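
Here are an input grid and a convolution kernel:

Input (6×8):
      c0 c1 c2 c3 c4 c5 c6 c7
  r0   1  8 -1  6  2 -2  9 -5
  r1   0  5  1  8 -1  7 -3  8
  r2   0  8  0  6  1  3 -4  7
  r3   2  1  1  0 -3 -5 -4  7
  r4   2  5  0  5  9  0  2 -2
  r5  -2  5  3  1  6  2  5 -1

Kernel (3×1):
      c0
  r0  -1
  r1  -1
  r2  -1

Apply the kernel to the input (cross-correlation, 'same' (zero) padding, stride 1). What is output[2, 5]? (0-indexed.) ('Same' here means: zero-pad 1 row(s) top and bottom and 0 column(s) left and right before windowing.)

-5

The receptive field on the zero-padded input at this output position is [7 / 3 / -5]. Elementwise product with the kernel and sum: 7·-1 + 3·-1 + -5·-1.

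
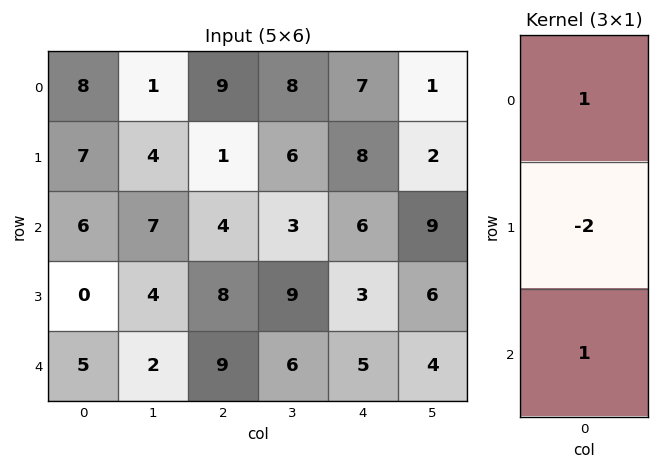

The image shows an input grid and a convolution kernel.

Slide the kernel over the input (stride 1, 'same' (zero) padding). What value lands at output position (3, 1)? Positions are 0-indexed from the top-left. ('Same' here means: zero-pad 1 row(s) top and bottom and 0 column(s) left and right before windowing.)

1

The receptive field on the zero-padded input at this output position is [7 / 4 / 2]. Elementwise product with the kernel and sum: 7·1 + 4·-2 + 2·1.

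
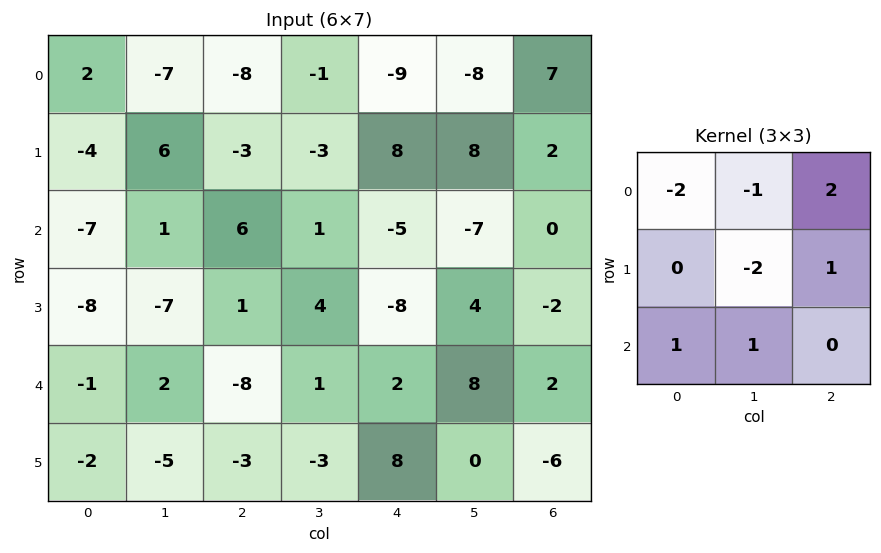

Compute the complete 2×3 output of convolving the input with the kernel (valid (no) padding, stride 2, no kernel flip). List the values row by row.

-34 20 14
41 -46 17

Output[0,0]: The receptive field on the input at this output position is [2 -7 -8 / -4 6 -3 / -7 1 6]. Elementwise product with the kernel and sum: 2·-2 + -7·-1 + -8·2 + 6·-2 + -3·1 + -7·1 + 1·1.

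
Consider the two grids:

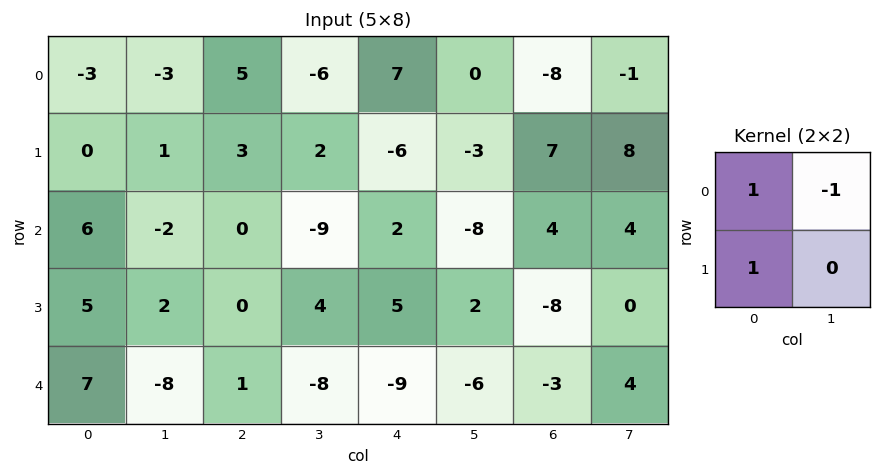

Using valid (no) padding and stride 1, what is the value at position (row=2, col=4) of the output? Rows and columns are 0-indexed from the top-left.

15

The receptive field on the input at this output position is [2 -8 / 5 2]. Elementwise product with the kernel and sum: 2·1 + -8·-1 + 5·1.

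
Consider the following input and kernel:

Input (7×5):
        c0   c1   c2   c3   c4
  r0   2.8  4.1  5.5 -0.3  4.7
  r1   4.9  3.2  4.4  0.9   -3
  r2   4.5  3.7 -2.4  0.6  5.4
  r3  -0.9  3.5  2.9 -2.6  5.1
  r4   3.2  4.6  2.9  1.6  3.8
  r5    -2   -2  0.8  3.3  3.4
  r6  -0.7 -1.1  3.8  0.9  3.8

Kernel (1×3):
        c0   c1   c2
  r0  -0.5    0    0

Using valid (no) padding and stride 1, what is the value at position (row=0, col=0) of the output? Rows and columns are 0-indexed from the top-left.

-1.4

The receptive field on the input at this output position is [2.8 4.1 5.5]. Elementwise product with the kernel and sum: 2.8·-0.5.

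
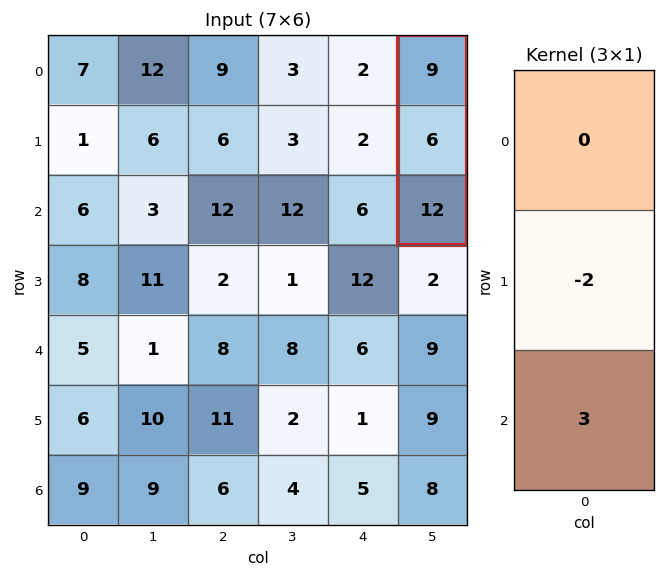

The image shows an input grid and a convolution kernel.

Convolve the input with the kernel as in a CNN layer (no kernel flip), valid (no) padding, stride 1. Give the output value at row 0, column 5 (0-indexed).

24

The receptive field on the input at this output position is [9 / 6 / 12]. Elementwise product with the kernel and sum: 6·-2 + 12·3.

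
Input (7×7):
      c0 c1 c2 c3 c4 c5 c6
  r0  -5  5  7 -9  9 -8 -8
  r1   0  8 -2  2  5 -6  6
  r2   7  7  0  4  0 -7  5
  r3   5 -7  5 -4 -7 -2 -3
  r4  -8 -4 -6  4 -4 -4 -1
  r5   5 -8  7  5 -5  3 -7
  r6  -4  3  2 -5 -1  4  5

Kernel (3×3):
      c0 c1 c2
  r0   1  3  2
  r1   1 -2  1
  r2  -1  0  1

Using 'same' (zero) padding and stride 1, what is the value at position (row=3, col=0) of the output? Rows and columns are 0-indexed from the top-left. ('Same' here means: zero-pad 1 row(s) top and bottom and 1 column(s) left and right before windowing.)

14

The receptive field on the zero-padded input at this output position is [0 7 7 / 0 5 -7 / 0 -8 -4]. Elementwise product with the kernel and sum: 0·1 + 7·3 + 7·2 + 0·1 + 5·-2 + -7·1 + 0·-1 + -4·1.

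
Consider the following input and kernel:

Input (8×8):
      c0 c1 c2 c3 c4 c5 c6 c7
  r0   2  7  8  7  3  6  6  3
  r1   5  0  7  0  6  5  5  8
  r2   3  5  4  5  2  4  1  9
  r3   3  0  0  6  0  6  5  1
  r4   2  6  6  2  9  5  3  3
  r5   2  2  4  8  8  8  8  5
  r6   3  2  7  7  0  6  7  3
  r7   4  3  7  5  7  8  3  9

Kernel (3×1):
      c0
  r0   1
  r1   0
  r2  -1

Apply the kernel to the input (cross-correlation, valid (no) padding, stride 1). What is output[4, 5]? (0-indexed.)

-1

The receptive field on the input at this output position is [5 / 8 / 6]. Elementwise product with the kernel and sum: 5·1 + 6·-1.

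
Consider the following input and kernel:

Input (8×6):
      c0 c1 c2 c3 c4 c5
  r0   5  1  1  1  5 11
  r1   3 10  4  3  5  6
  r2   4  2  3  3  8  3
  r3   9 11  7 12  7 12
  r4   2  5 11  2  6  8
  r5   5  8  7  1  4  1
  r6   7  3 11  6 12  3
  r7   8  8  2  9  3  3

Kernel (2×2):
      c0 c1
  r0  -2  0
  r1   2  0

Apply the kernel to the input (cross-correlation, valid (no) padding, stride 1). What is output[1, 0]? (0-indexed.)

The receptive field on the input at this output position is [3 10 / 4 2]. Elementwise product with the kernel and sum: 3·-2 + 4·2.

2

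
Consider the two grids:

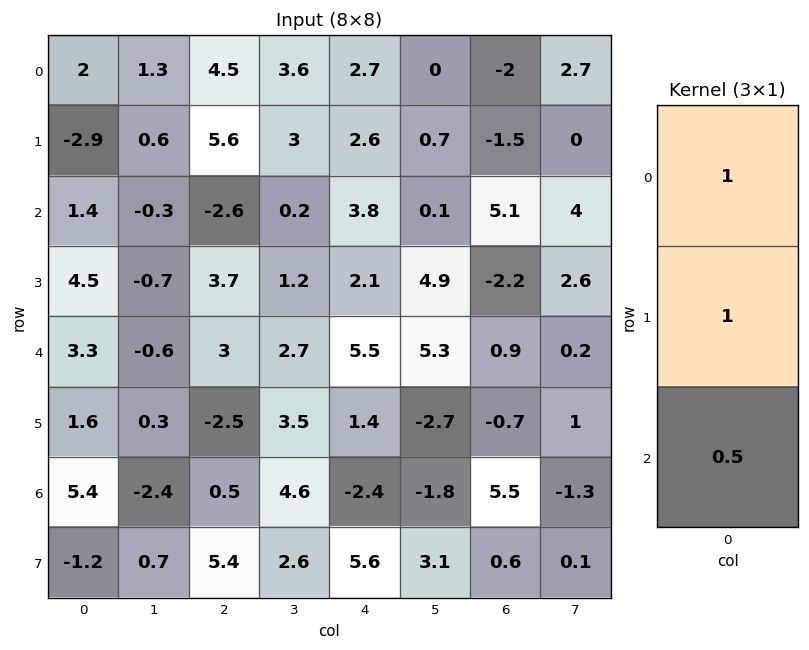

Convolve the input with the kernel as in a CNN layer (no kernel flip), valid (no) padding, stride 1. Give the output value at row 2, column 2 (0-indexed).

2.6

The receptive field on the input at this output position is [-2.6 / 3.7 / 3]. Elementwise product with the kernel and sum: -2.6·1 + 3.7·1 + 3·0.5.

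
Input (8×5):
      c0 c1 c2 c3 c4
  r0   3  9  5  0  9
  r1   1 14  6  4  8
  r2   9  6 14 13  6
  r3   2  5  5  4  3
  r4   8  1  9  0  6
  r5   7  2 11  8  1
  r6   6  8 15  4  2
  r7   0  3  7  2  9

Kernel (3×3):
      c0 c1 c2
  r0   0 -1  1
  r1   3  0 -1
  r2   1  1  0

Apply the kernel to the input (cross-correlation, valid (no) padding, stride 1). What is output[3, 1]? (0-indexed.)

15

The receptive field on the input at this output position is [5 5 4 / 1 9 0 / 2 11 8]. Elementwise product with the kernel and sum: 5·-1 + 4·1 + 1·3 + 0·-1 + 2·1 + 11·1.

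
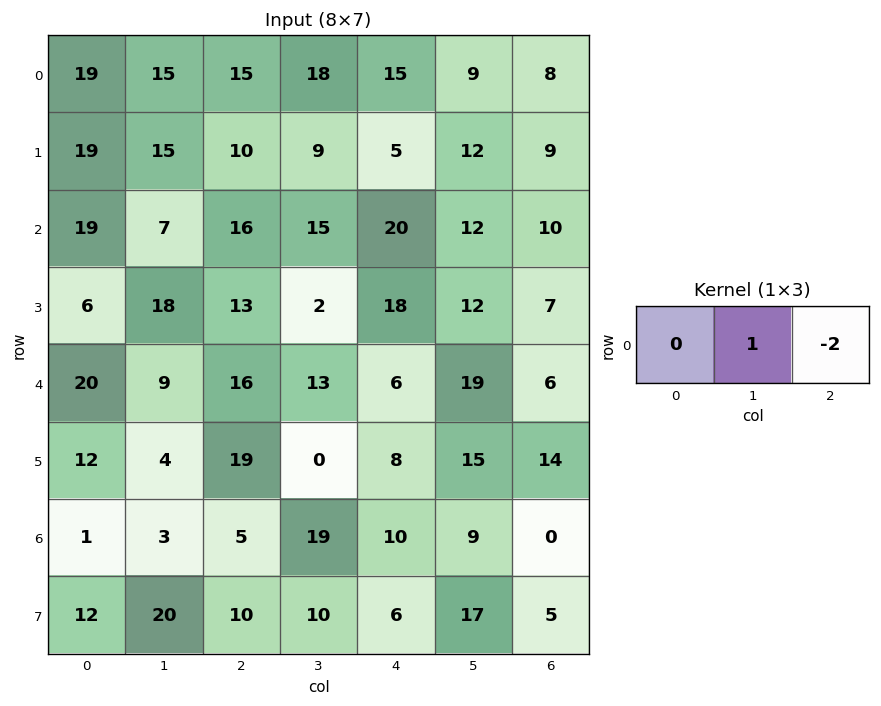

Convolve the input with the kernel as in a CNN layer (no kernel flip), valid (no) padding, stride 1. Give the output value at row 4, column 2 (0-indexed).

The receptive field on the input at this output position is [16 13 6]. Elementwise product with the kernel and sum: 13·1 + 6·-2.

1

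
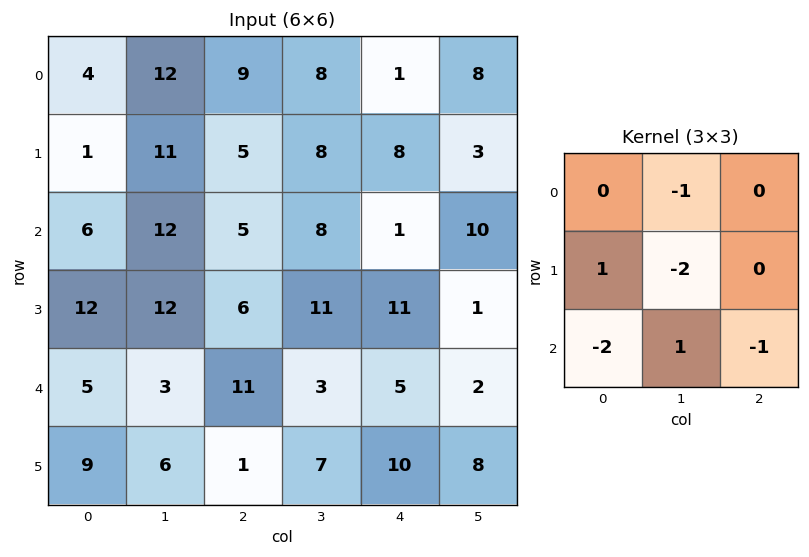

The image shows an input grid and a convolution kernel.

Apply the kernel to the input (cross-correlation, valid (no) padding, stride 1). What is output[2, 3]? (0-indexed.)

The receptive field on the input at this output position is [8 1 10 / 11 11 1 / 3 5 2]. Elementwise product with the kernel and sum: 1·-1 + 11·1 + 11·-2 + 3·-2 + 5·1 + 2·-1.

-15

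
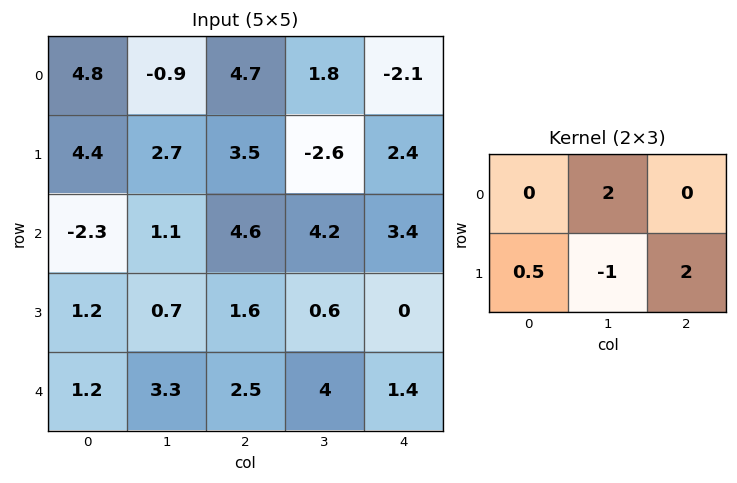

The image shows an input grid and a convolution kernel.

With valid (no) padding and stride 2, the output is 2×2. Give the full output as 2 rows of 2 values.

4.7 12.75
5.3 8.6

Output[0,0]: The receptive field on the input at this output position is [4.8 -0.9 4.7 / 4.4 2.7 3.5]. Elementwise product with the kernel and sum: -0.9·2 + 4.4·0.5 + 2.7·-1 + 3.5·2.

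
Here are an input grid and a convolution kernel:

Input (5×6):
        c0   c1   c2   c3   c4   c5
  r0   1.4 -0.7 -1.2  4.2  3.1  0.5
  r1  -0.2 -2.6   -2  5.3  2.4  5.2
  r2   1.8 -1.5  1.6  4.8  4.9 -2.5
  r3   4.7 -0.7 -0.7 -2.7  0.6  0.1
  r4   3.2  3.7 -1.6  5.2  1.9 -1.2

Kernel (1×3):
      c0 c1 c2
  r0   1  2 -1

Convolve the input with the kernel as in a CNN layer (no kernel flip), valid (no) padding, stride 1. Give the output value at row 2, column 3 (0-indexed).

The receptive field on the input at this output position is [4.8 4.9 -2.5]. Elementwise product with the kernel and sum: 4.8·1 + 4.9·2 + -2.5·-1.

17.1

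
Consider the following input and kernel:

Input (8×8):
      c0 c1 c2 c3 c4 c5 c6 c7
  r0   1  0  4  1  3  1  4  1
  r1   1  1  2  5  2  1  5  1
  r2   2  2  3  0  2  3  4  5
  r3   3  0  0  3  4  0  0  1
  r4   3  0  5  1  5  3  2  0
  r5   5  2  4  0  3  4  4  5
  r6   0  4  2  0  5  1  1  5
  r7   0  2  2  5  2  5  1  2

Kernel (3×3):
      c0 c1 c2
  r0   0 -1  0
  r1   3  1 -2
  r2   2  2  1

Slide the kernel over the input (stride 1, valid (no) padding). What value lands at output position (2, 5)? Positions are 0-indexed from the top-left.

The receptive field on the input at this output position is [3 4 5 / 0 0 1 / 3 2 0]. Elementwise product with the kernel and sum: 4·-1 + 0·3 + 0·1 + 1·-2 + 3·2 + 2·2 + 0·1.

4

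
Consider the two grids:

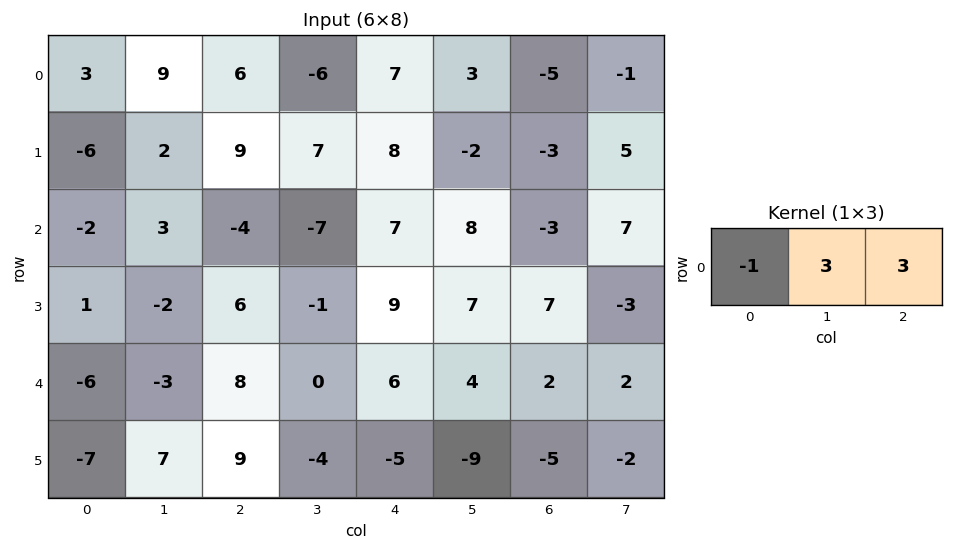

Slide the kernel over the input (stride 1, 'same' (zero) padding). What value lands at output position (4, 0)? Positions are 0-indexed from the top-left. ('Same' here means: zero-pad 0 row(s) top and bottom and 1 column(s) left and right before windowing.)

The receptive field on the zero-padded input at this output position is [0 -6 -3]. Elementwise product with the kernel and sum: 0·-1 + -6·3 + -3·3.

-27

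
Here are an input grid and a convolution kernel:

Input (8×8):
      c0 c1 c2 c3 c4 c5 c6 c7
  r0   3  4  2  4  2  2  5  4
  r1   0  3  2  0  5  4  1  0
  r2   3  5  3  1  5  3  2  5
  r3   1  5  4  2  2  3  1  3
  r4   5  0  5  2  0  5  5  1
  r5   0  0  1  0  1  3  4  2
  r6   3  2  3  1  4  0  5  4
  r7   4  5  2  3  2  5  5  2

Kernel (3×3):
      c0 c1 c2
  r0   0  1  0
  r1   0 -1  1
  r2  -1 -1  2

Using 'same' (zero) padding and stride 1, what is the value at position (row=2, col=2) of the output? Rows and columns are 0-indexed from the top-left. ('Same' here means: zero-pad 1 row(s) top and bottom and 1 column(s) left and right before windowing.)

The receptive field on the zero-padded input at this output position is [3 2 0 / 5 3 1 / 5 4 2]. Elementwise product with the kernel and sum: 2·1 + 3·-1 + 1·1 + 5·-1 + 4·-1 + 2·2.

-5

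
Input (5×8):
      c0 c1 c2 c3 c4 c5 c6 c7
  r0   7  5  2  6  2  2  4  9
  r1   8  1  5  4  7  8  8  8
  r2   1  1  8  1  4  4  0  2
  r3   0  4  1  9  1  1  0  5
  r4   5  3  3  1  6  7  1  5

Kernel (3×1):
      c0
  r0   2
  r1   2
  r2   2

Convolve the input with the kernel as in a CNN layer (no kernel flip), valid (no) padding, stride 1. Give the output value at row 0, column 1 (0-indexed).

14

The receptive field on the input at this output position is [5 / 1 / 1]. Elementwise product with the kernel and sum: 5·2 + 1·2 + 1·2.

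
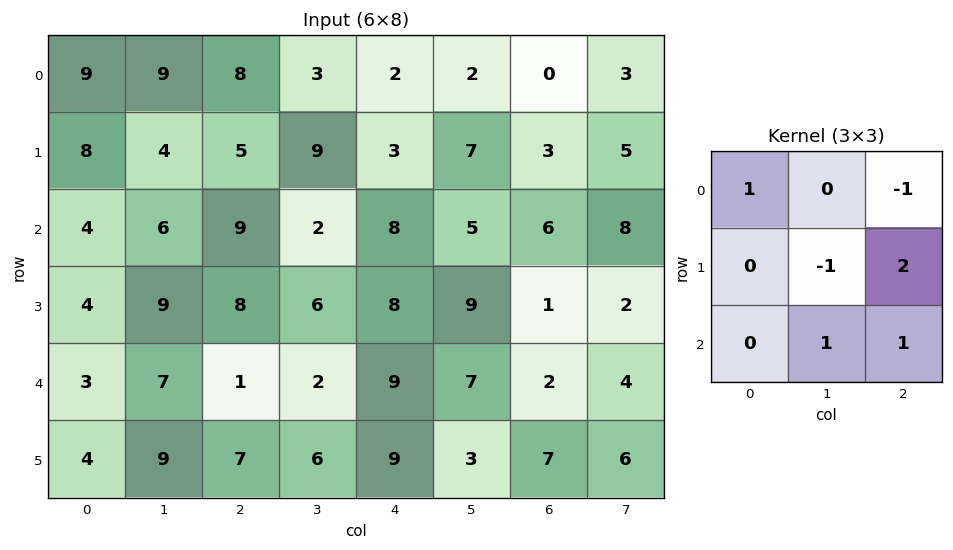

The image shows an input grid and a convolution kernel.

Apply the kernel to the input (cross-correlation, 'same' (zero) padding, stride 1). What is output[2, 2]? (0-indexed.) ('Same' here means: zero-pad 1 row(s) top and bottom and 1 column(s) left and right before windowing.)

4

The receptive field on the zero-padded input at this output position is [4 5 9 / 6 9 2 / 9 8 6]. Elementwise product with the kernel and sum: 4·1 + 9·-1 + 9·-1 + 2·2 + 8·1 + 6·1.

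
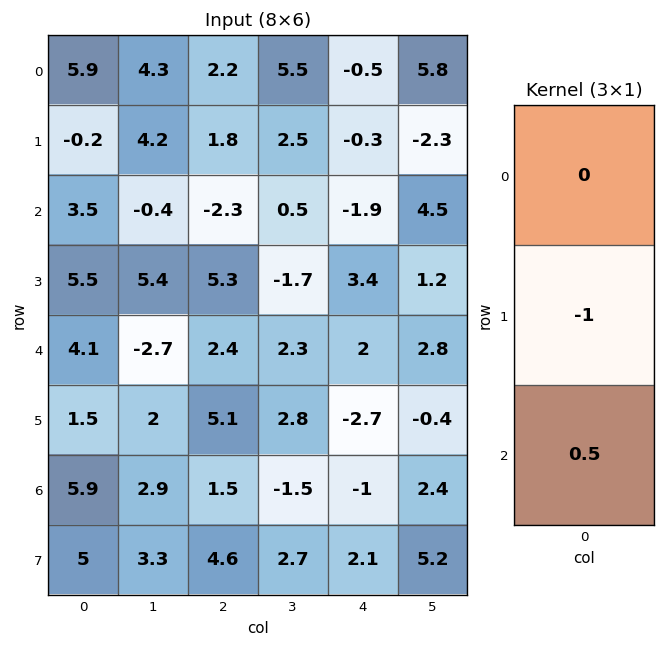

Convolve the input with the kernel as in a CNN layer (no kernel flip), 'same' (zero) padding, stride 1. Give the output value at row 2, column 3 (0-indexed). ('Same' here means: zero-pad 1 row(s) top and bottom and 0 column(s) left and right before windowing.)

The receptive field on the zero-padded input at this output position is [2.5 / 0.5 / -1.7]. Elementwise product with the kernel and sum: 0.5·-1 + -1.7·0.5.

-1.35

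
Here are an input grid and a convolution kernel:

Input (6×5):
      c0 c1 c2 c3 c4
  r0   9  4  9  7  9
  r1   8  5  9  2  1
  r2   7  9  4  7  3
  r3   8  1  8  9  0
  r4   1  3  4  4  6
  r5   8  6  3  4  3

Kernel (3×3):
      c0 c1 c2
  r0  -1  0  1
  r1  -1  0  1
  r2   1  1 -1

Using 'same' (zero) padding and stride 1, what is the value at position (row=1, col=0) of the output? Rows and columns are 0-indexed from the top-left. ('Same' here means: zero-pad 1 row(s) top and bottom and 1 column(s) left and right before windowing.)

The receptive field on the zero-padded input at this output position is [0 9 4 / 0 8 5 / 0 7 9]. Elementwise product with the kernel and sum: 0·-1 + 4·1 + 0·-1 + 5·1 + 0·1 + 7·1 + 9·-1.

7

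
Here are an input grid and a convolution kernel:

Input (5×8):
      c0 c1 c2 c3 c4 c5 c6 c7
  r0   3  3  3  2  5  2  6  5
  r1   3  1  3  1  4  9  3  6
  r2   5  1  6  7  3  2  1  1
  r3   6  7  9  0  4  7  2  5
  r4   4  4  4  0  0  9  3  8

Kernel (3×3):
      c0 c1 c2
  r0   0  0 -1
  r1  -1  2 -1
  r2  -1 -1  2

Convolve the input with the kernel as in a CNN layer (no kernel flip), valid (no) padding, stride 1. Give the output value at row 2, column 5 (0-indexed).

The receptive field on the input at this output position is [2 1 1 / 7 2 5 / 9 3 8]. Elementwise product with the kernel and sum: 1·-1 + 7·-1 + 2·2 + 5·-1 + 9·-1 + 3·-1 + 8·2.

-5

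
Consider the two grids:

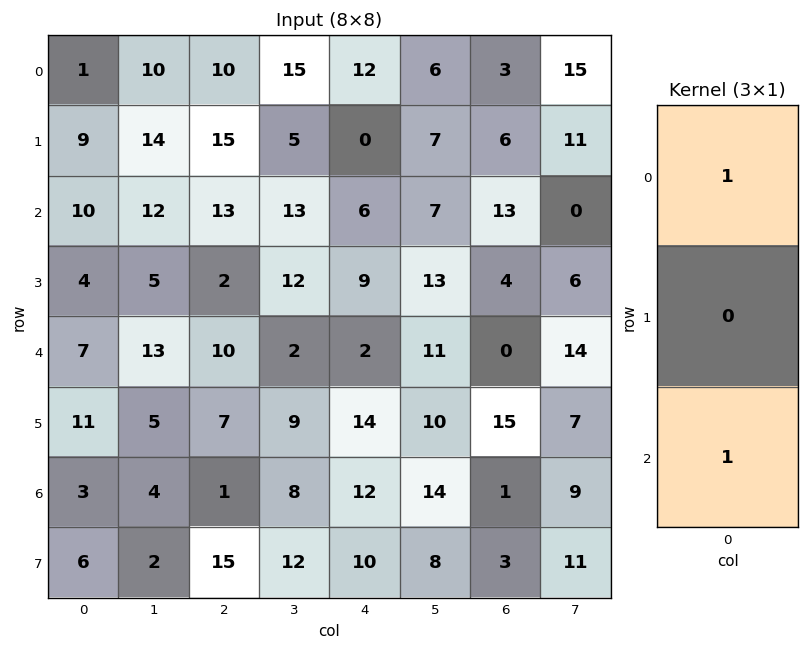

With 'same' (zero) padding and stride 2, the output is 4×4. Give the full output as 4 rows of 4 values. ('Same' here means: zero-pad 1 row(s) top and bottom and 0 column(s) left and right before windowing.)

9 15 0 6
13 17 9 10
15 9 23 19
17 22 24 18

Output[0,0]: The receptive field on the zero-padded input at this output position is [0 / 1 / 9]. Elementwise product with the kernel and sum: 0·1 + 9·1.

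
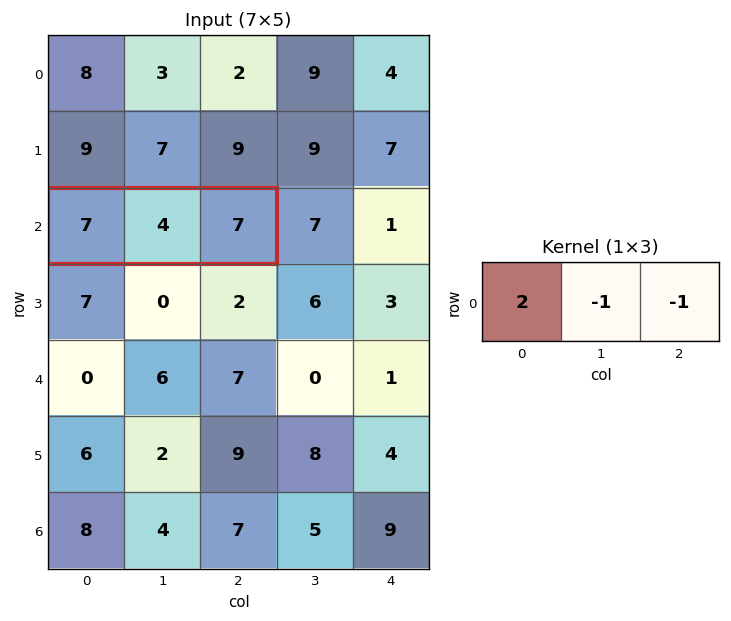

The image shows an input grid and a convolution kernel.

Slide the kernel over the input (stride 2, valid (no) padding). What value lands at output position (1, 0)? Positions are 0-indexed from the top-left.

3

The receptive field on the input at this output position is [7 4 7]. Elementwise product with the kernel and sum: 7·2 + 4·-1 + 7·-1.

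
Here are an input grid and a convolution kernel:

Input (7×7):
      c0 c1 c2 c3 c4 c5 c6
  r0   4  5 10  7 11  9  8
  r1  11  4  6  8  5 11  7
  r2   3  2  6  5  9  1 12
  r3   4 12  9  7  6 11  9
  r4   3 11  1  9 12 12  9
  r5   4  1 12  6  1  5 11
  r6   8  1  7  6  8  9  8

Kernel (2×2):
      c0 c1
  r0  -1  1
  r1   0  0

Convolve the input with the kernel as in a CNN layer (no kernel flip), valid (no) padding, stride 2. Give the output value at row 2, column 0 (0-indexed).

8

The receptive field on the input at this output position is [3 11 / 4 1]. Elementwise product with the kernel and sum: 3·-1 + 11·1.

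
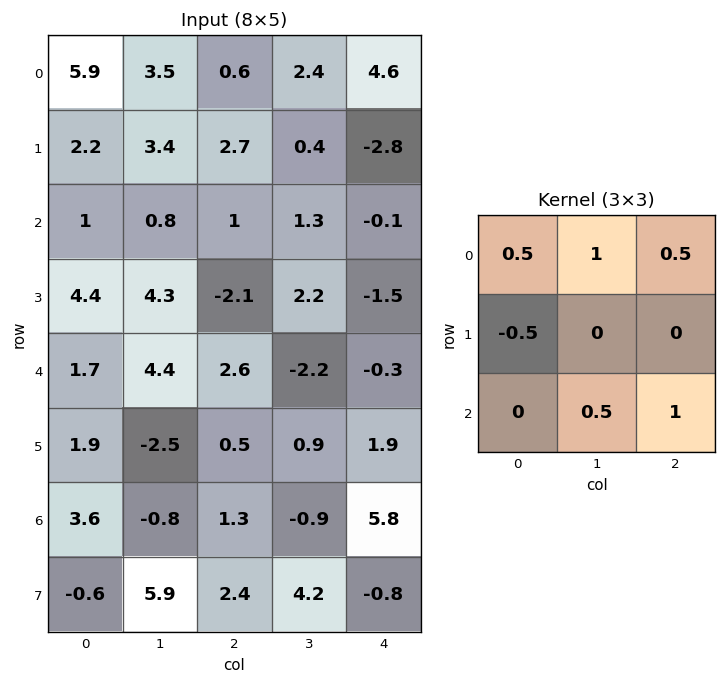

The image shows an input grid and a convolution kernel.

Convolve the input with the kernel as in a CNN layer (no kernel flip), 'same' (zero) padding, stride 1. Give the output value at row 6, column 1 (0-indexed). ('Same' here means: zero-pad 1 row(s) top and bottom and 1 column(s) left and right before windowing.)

The receptive field on the zero-padded input at this output position is [1.9 -2.5 0.5 / 3.6 -0.8 1.3 / -0.6 5.9 2.4]. Elementwise product with the kernel and sum: 1.9·0.5 + -2.5·1 + 0.5·0.5 + 3.6·-0.5 + 5.9·0.5 + 2.4·1.

2.25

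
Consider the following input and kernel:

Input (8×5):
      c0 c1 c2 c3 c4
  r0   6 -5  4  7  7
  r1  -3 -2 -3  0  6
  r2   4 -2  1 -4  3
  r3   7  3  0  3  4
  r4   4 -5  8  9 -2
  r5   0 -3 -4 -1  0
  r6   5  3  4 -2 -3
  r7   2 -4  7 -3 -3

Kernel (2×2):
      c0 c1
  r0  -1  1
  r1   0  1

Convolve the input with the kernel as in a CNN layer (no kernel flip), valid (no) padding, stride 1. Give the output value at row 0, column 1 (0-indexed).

The receptive field on the input at this output position is [-5 4 / -2 -3]. Elementwise product with the kernel and sum: -5·-1 + 4·1 + -3·1.

6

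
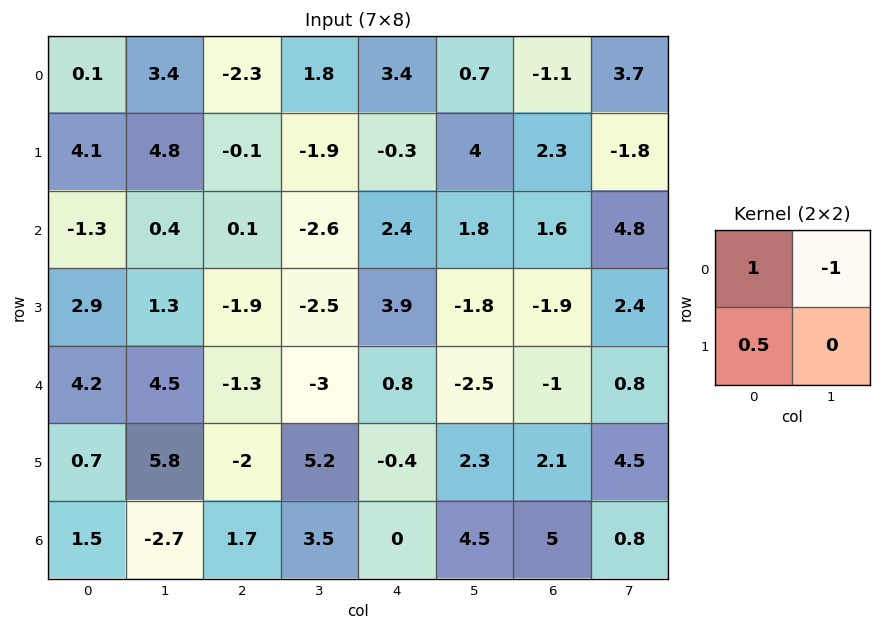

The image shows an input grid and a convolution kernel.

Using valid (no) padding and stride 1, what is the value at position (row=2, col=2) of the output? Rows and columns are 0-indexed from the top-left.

The receptive field on the input at this output position is [0.1 -2.6 / -1.9 -2.5]. Elementwise product with the kernel and sum: 0.1·1 + -2.6·-1 + -1.9·0.5.

1.75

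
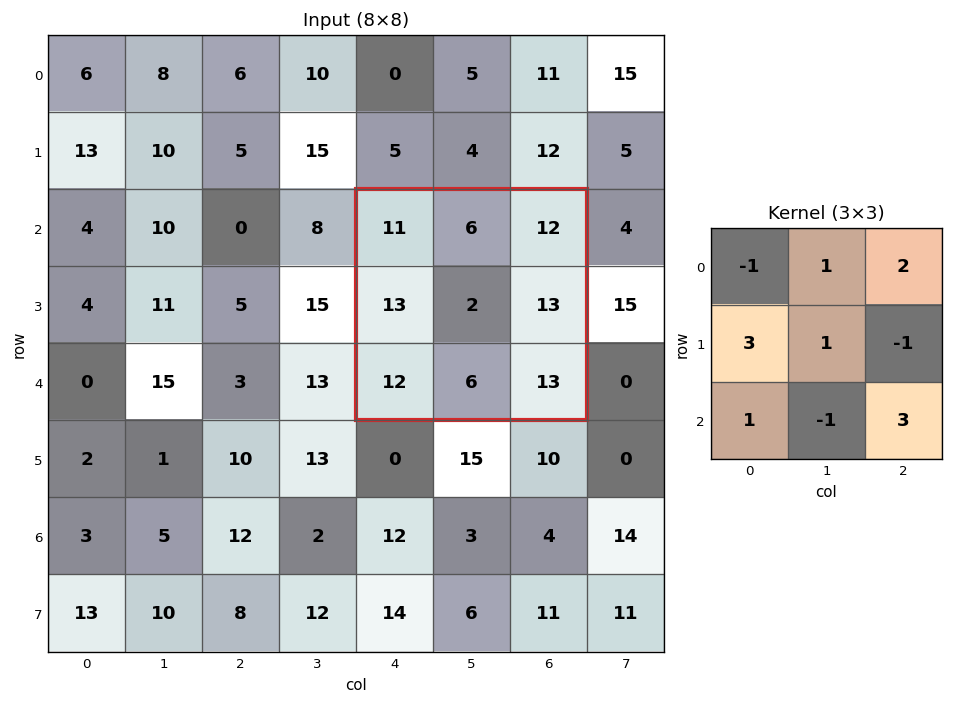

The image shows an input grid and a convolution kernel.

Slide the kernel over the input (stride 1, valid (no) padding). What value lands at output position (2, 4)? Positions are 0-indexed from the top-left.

The receptive field on the input at this output position is [11 6 12 / 13 2 13 / 12 6 13]. Elementwise product with the kernel and sum: 11·-1 + 6·1 + 12·2 + 13·3 + 2·1 + 13·-1 + 12·1 + 6·-1 + 13·3.

92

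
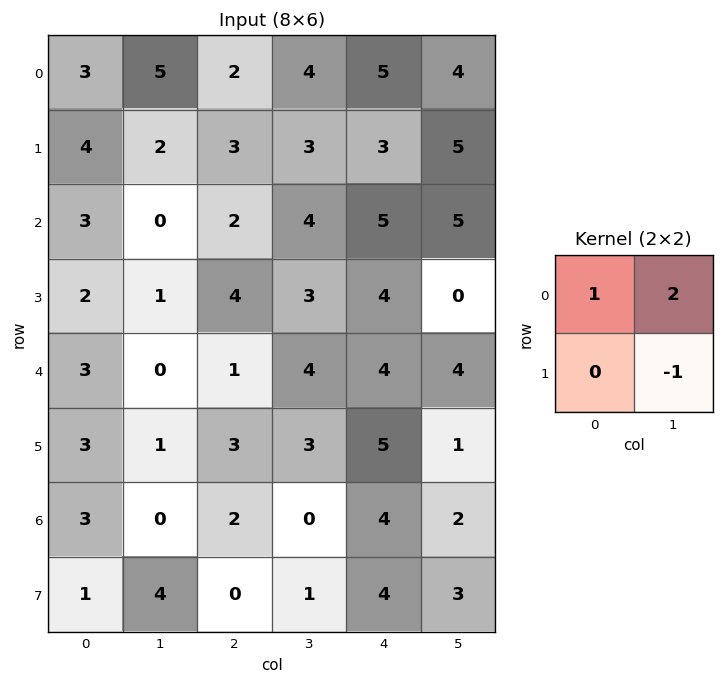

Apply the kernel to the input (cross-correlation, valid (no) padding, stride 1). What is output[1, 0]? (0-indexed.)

8

The receptive field on the input at this output position is [4 2 / 3 0]. Elementwise product with the kernel and sum: 4·1 + 2·2 + 0·-1.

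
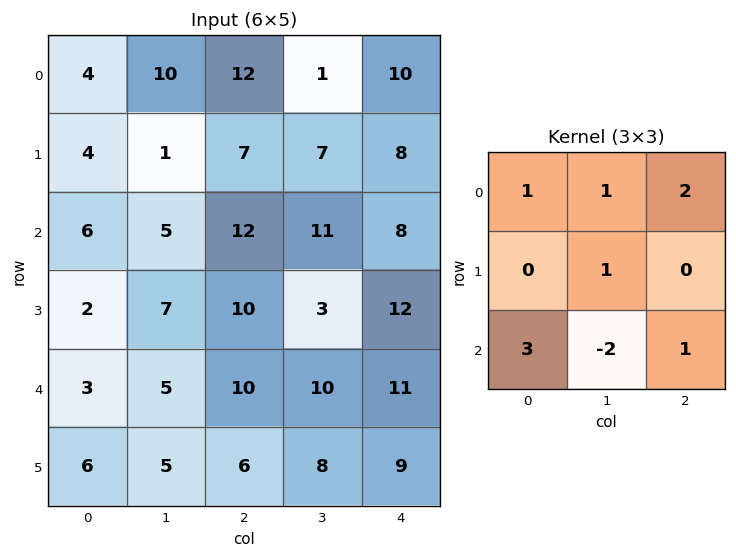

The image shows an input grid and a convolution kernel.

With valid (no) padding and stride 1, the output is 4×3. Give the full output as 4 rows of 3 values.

59 33 62
26 38 77
51 54 63
48 44 58

Output[0,0]: The receptive field on the input at this output position is [4 10 12 / 4 1 7 / 6 5 12]. Elementwise product with the kernel and sum: 4·1 + 10·1 + 12·2 + 1·1 + 6·3 + 5·-2 + 12·1.
Output[0,1]: The receptive field on the input at this output position is [10 12 1 / 1 7 7 / 5 12 11]. Elementwise product with the kernel and sum: 10·1 + 12·1 + 1·2 + 7·1 + 5·3 + 12·-2 + 11·1.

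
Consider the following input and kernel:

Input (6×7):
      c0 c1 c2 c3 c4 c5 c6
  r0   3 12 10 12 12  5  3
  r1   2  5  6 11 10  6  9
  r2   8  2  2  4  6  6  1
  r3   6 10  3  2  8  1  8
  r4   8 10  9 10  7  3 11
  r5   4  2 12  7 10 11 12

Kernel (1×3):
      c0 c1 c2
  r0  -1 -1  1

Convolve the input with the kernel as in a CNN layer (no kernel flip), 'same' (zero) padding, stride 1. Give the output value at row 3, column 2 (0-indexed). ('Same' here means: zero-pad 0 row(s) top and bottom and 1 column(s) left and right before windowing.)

-11

The receptive field on the zero-padded input at this output position is [10 3 2]. Elementwise product with the kernel and sum: 10·-1 + 3·-1 + 2·1.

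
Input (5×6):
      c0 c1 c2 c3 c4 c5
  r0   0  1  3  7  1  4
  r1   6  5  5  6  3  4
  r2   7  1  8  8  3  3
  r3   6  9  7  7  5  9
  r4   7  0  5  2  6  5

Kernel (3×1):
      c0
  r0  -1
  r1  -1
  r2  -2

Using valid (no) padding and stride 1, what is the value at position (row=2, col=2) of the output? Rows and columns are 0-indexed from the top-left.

-25

The receptive field on the input at this output position is [8 / 7 / 5]. Elementwise product with the kernel and sum: 8·-1 + 7·-1 + 5·-2.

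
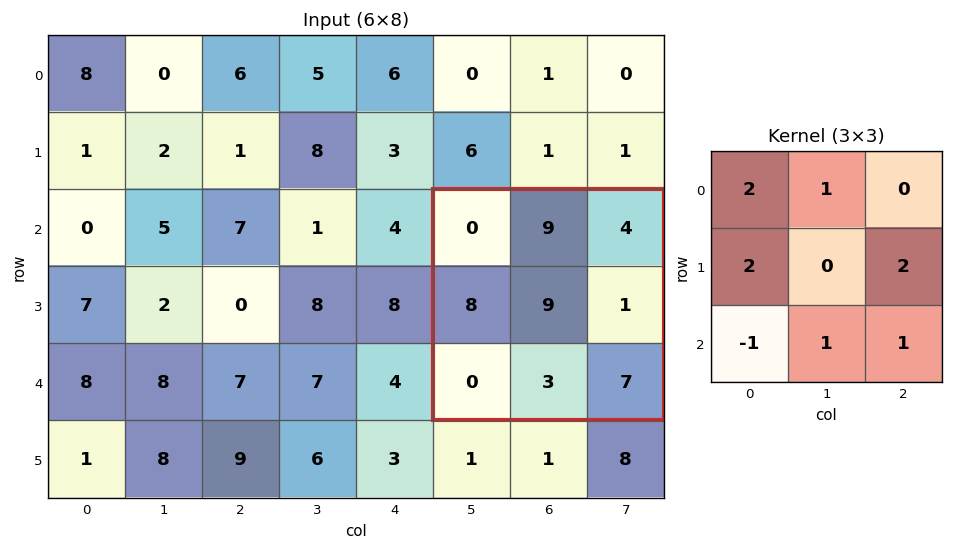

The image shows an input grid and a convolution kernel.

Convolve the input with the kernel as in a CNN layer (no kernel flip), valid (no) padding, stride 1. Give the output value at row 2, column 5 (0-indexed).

37

The receptive field on the input at this output position is [0 9 4 / 8 9 1 / 0 3 7]. Elementwise product with the kernel and sum: 0·2 + 9·1 + 8·2 + 1·2 + 0·-1 + 3·1 + 7·1.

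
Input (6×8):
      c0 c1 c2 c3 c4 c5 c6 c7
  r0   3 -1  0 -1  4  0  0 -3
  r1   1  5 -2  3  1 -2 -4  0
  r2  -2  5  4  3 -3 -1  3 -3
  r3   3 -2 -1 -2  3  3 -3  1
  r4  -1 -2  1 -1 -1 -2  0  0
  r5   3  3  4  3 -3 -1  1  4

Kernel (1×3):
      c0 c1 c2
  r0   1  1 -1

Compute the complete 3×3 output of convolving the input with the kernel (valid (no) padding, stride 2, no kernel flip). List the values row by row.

2 -5 4
-1 10 -7
-4 1 -3

Output[0,0]: The receptive field on the input at this output position is [3 -1 0]. Elementwise product with the kernel and sum: 3·1 + -1·1 + 0·-1.
Output[0,1]: The receptive field on the input at this output position is [0 -1 4]. Elementwise product with the kernel and sum: 0·1 + -1·1 + 4·-1.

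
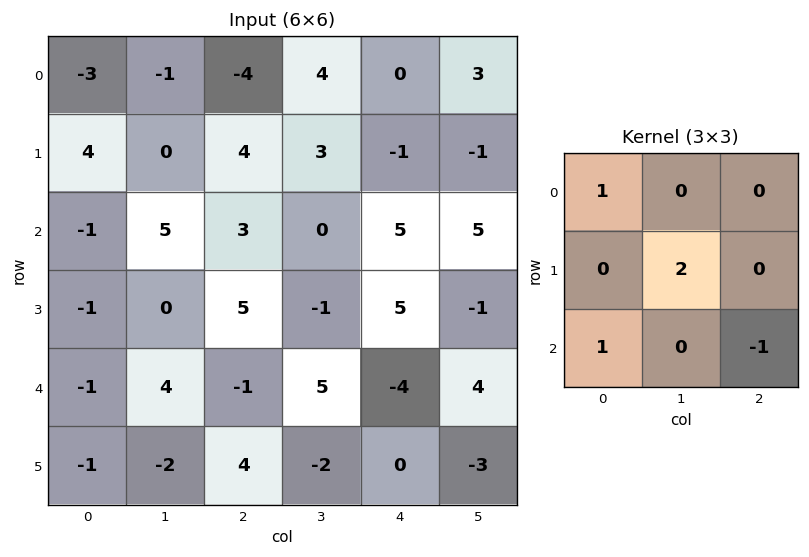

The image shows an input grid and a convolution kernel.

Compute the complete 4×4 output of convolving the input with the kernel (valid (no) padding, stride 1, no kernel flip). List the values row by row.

Output[0,0]: The receptive field on the input at this output position is [-3 -1 -4 / 4 0 4 / -1 5 3]. Elementwise product with the kernel and sum: -3·1 + 0·2 + -1·1 + 3·-1.
Output[0,1]: The receptive field on the input at this output position is [-1 -4 4 / 0 4 3 / 5 3 0]. Elementwise product with the kernel and sum: -1·1 + 4·2 + 5·1 + 0·-1.

-7 12 0 -3
8 7 4 13
-1 14 4 11
2 -2 19 -8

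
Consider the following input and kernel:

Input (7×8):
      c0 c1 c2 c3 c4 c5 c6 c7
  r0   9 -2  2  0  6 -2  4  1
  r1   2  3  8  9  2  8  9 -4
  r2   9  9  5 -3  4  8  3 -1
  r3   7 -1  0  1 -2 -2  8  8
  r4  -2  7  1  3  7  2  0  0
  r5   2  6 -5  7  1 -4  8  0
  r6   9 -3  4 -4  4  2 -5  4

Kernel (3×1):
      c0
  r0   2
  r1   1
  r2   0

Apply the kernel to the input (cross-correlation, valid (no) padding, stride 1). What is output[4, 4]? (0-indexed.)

The receptive field on the input at this output position is [7 / 1 / 4]. Elementwise product with the kernel and sum: 7·2 + 1·1.

15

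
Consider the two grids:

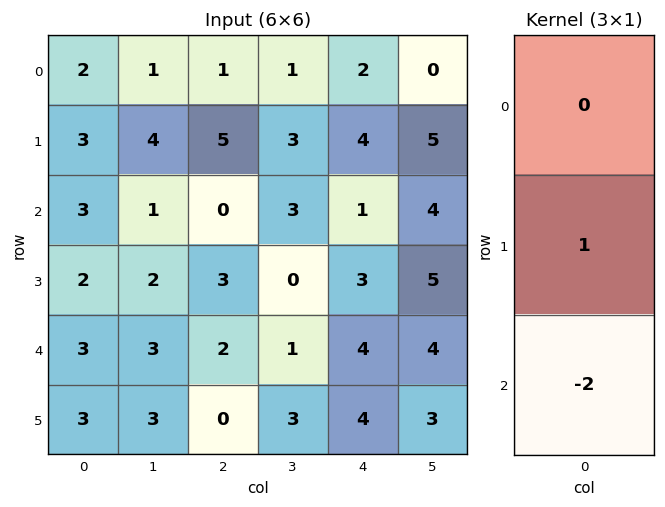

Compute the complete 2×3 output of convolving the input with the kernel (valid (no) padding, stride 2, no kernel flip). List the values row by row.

-3 5 2
-4 -1 -5

Output[0,0]: The receptive field on the input at this output position is [2 / 3 / 3]. Elementwise product with the kernel and sum: 3·1 + 3·-2.
Output[0,1]: The receptive field on the input at this output position is [1 / 5 / 0]. Elementwise product with the kernel and sum: 5·1 + 0·-2.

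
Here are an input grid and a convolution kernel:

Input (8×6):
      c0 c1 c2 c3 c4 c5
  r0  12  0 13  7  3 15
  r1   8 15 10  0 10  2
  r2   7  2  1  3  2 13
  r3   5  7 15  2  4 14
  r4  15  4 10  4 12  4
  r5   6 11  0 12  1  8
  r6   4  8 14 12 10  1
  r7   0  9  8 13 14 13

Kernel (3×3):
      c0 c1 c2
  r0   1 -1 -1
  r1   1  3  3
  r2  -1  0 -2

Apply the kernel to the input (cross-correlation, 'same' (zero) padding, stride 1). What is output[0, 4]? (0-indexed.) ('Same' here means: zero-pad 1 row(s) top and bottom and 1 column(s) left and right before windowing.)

57

The receptive field on the zero-padded input at this output position is [0 0 0 / 7 3 15 / 0 10 2]. Elementwise product with the kernel and sum: 0·1 + 0·-1 + 0·-1 + 7·1 + 3·3 + 15·3 + 0·-1 + 2·-2.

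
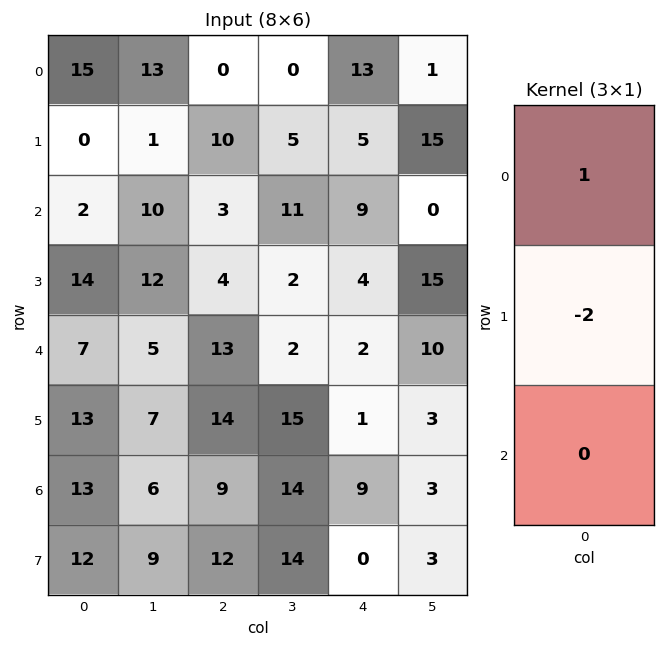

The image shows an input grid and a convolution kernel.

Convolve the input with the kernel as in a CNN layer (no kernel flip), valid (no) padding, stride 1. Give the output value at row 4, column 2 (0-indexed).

-15

The receptive field on the input at this output position is [13 / 14 / 9]. Elementwise product with the kernel and sum: 13·1 + 14·-2.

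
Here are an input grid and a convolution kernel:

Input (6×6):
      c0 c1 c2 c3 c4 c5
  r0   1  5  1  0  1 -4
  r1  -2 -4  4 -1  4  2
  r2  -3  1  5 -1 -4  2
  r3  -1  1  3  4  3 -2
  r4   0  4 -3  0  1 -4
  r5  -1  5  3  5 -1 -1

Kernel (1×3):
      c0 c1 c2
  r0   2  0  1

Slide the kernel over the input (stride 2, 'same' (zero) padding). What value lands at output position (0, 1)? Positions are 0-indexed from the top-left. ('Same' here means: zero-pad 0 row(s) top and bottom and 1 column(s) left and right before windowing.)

10

The receptive field on the zero-padded input at this output position is [5 1 0]. Elementwise product with the kernel and sum: 5·2 + 0·1.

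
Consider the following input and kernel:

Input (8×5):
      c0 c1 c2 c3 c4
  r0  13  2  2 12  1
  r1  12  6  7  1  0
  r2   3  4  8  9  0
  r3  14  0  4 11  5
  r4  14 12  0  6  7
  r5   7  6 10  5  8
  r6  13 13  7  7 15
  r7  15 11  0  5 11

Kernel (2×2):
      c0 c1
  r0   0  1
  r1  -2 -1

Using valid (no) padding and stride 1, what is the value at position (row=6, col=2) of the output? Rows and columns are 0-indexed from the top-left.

The receptive field on the input at this output position is [7 7 / 0 5]. Elementwise product with the kernel and sum: 7·1 + 0·-2 + 5·-1.

2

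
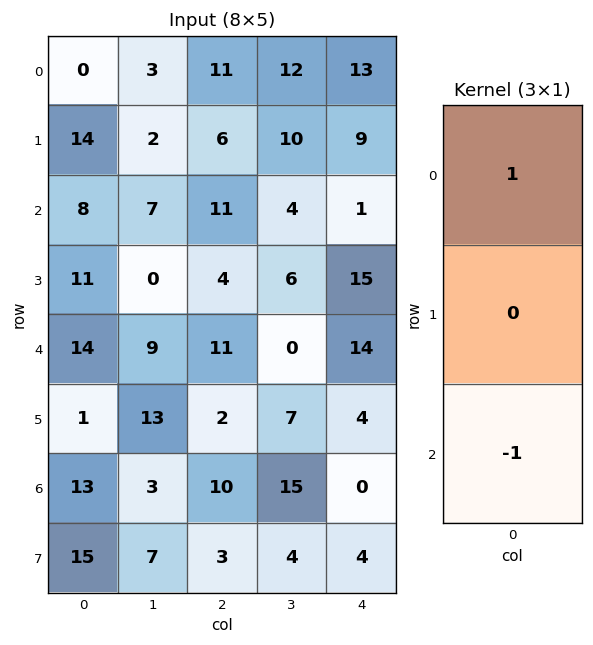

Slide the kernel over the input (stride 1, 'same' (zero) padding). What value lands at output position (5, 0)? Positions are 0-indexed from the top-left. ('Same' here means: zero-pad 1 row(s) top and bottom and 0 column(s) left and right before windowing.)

The receptive field on the zero-padded input at this output position is [14 / 1 / 13]. Elementwise product with the kernel and sum: 14·1 + 13·-1.

1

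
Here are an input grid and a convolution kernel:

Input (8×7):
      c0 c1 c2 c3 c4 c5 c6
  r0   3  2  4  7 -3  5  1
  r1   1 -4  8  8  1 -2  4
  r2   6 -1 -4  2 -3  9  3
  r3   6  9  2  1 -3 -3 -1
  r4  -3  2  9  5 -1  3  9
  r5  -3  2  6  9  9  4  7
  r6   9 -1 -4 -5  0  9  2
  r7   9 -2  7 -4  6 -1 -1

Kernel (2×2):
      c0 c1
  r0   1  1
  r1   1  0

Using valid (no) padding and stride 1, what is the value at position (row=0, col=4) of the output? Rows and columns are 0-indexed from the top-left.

The receptive field on the input at this output position is [-3 5 / 1 -2]. Elementwise product with the kernel and sum: -3·1 + 5·1 + 1·1.

3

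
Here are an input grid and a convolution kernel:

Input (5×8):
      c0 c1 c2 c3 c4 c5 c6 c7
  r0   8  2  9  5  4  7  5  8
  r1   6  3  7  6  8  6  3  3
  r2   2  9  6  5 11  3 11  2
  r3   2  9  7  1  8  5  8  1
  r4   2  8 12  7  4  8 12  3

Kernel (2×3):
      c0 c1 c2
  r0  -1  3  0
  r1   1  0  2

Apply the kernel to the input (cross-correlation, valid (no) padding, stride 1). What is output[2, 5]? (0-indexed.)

37

The receptive field on the input at this output position is [3 11 2 / 5 8 1]. Elementwise product with the kernel and sum: 3·-1 + 11·3 + 5·1 + 1·2.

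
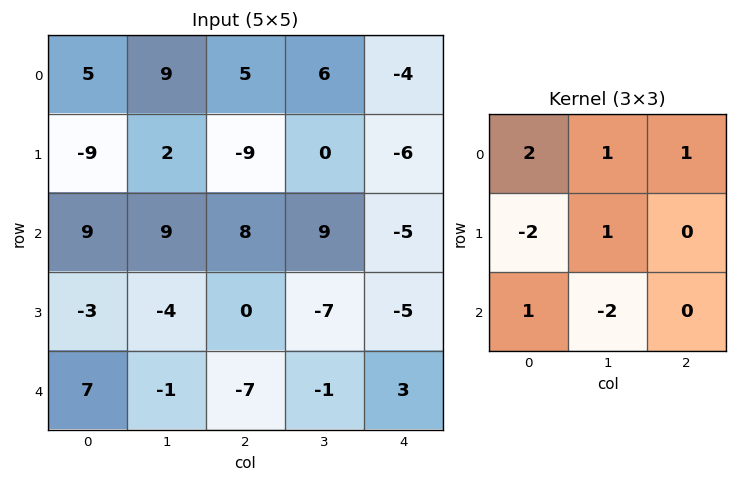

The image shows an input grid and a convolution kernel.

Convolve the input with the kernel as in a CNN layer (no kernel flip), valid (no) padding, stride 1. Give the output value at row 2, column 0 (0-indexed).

46

The receptive field on the input at this output position is [9 9 8 / -3 -4 0 / 7 -1 -7]. Elementwise product with the kernel and sum: 9·2 + 9·1 + 8·1 + -3·-2 + -4·1 + 7·1 + -1·-2.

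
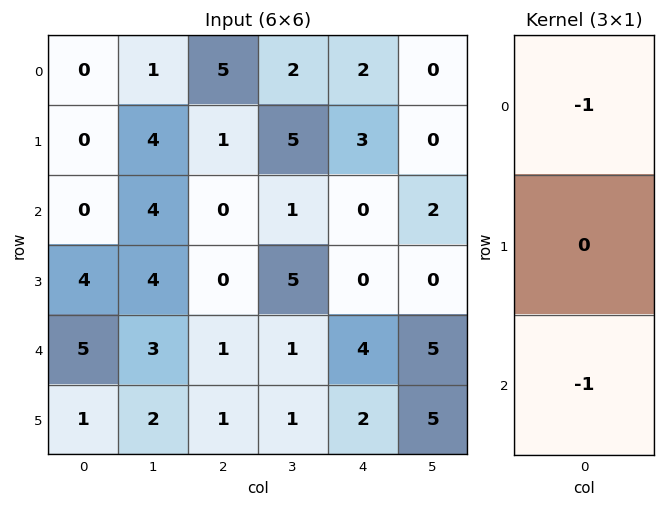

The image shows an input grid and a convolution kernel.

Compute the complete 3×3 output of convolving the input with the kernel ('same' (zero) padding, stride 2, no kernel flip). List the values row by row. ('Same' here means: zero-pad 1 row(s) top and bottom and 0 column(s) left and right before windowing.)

0 -1 -3
-4 -1 -3
-5 -1 -2

Output[0,0]: The receptive field on the zero-padded input at this output position is [0 / 0 / 0]. Elementwise product with the kernel and sum: 0·-1 + 0·-1.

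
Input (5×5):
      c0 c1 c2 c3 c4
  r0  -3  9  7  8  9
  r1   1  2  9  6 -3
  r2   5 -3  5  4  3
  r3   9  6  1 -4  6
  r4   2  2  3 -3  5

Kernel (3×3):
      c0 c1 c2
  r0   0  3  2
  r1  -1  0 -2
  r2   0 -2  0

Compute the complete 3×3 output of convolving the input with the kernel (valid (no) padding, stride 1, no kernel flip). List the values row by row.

Output[0,0]: The receptive field on the input at this output position is [-3 9 7 / 1 2 9 / 5 -3 5]. Elementwise product with the kernel and sum: 9·3 + 7·2 + 1·-1 + 9·-2 + -3·-2.

28 13 31
-3 32 9
-14 19 11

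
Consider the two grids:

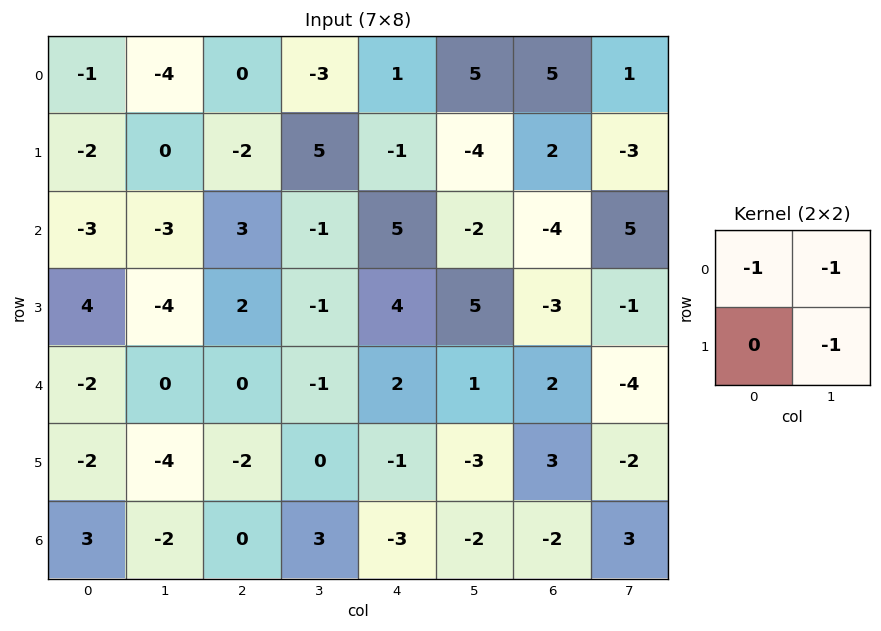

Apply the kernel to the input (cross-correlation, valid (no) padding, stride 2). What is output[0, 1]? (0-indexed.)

-2

The receptive field on the input at this output position is [0 -3 / -2 5]. Elementwise product with the kernel and sum: 0·-1 + -3·-1 + 5·-1.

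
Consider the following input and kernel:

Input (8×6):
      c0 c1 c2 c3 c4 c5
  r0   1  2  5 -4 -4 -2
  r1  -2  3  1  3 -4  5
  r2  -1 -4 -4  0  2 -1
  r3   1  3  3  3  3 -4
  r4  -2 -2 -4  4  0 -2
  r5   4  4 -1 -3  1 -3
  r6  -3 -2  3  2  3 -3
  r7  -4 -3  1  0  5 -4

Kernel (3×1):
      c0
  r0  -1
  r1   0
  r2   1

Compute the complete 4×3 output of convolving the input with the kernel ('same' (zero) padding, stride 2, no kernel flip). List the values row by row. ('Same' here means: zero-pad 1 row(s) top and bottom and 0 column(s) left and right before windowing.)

-2 1 -4
3 2 7
3 -4 -2
-8 2 4

Output[0,0]: The receptive field on the zero-padded input at this output position is [0 / 1 / -2]. Elementwise product with the kernel and sum: 0·-1 + -2·1.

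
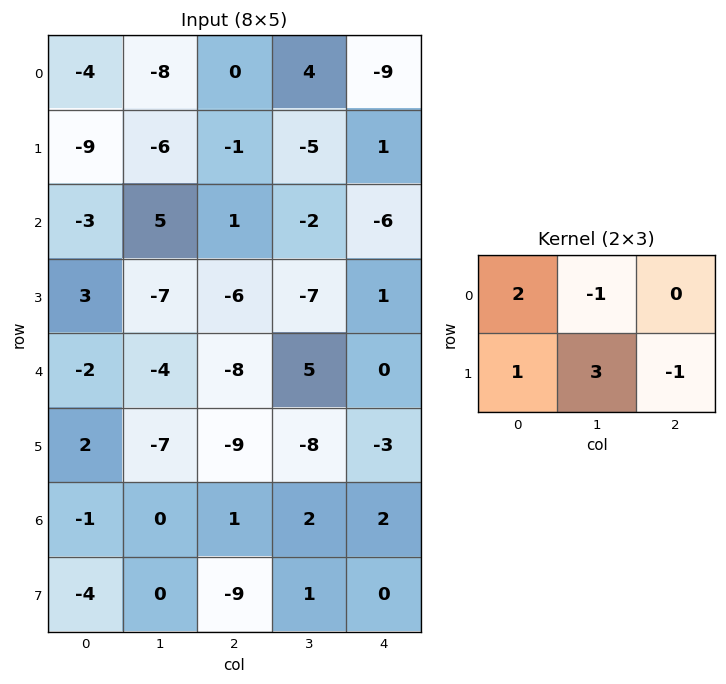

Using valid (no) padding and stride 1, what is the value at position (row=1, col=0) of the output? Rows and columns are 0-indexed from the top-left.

The receptive field on the input at this output position is [-9 -6 -1 / -3 5 1]. Elementwise product with the kernel and sum: -9·2 + -6·-1 + -3·1 + 5·3 + 1·-1.

-1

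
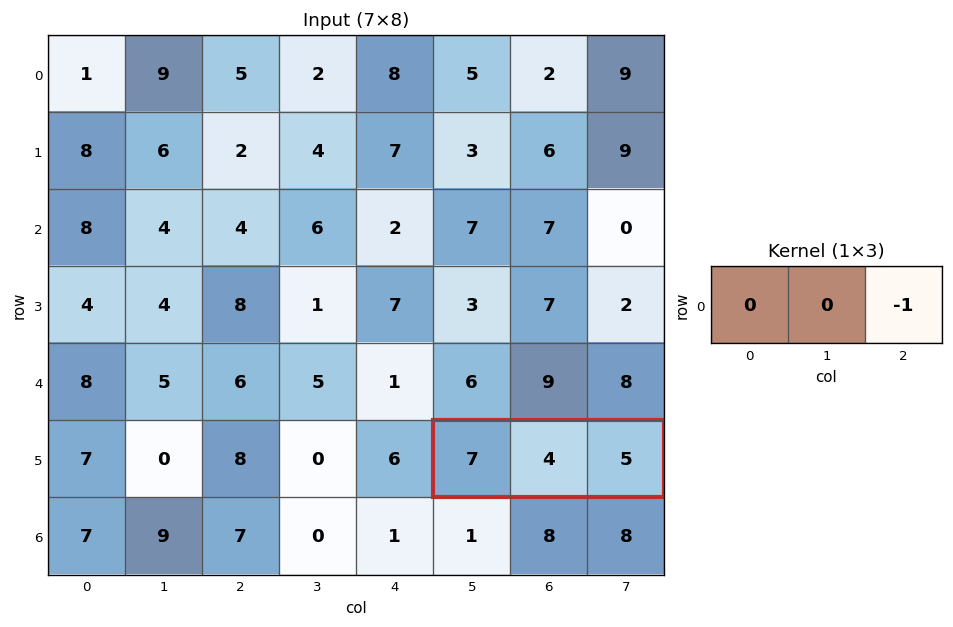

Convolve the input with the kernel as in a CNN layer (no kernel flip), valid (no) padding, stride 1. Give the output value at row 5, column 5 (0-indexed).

The receptive field on the input at this output position is [7 4 5]. Elementwise product with the kernel and sum: 5·-1.

-5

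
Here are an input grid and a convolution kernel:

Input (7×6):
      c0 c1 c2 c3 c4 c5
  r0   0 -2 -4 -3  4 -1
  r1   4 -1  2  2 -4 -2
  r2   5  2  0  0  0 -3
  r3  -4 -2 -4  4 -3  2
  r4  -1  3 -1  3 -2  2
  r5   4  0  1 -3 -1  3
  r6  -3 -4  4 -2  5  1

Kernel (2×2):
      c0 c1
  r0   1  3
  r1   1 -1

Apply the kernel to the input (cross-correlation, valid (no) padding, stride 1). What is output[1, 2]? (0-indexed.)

The receptive field on the input at this output position is [2 2 / 0 0]. Elementwise product with the kernel and sum: 2·1 + 2·3 + 0·1 + 0·-1.

8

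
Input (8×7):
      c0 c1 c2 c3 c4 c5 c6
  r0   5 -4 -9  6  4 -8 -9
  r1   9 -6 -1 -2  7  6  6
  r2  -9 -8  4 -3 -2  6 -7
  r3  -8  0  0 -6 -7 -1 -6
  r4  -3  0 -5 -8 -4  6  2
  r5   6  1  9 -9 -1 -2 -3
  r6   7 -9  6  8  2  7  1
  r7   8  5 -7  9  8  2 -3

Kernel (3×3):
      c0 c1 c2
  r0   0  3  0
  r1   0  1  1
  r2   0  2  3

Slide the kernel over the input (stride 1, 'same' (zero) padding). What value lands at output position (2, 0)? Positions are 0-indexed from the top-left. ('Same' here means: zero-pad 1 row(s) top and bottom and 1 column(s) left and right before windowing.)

The receptive field on the zero-padded input at this output position is [0 9 -6 / 0 -9 -8 / 0 -8 0]. Elementwise product with the kernel and sum: 9·3 + -9·1 + -8·1 + -8·2 + 0·3.

-6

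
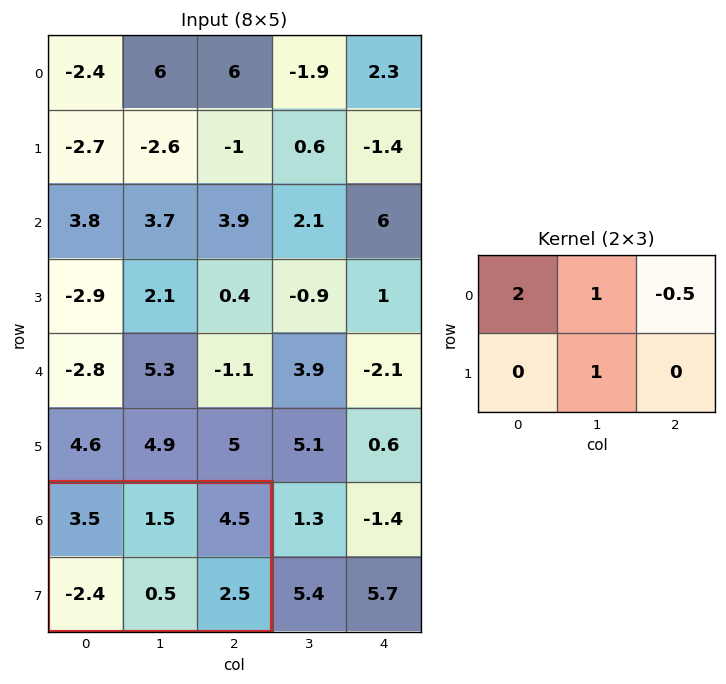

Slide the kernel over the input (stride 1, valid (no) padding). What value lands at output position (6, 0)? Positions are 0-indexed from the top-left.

The receptive field on the input at this output position is [3.5 1.5 4.5 / -2.4 0.5 2.5]. Elementwise product with the kernel and sum: 3.5·2 + 1.5·1 + 4.5·-0.5 + 0.5·1.

6.75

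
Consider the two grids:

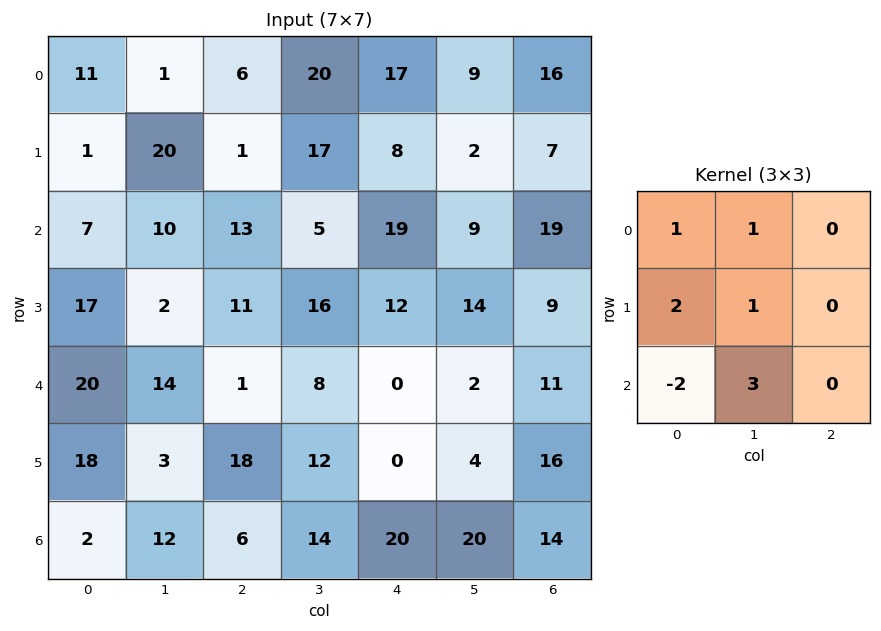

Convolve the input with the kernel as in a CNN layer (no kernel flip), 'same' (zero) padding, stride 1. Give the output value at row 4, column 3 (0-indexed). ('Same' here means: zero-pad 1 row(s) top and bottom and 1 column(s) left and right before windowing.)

37

The receptive field on the zero-padded input at this output position is [11 16 12 / 1 8 0 / 18 12 0]. Elementwise product with the kernel and sum: 11·1 + 16·1 + 1·2 + 8·1 + 18·-2 + 12·3.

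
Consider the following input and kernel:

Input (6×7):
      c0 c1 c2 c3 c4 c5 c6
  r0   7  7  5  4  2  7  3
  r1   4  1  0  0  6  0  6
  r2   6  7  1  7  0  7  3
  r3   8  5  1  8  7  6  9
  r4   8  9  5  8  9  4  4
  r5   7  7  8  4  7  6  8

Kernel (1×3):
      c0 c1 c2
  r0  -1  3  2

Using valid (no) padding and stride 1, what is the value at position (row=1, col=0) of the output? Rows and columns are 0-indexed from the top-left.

-1

The receptive field on the input at this output position is [4 1 0]. Elementwise product with the kernel and sum: 4·-1 + 1·3 + 0·2.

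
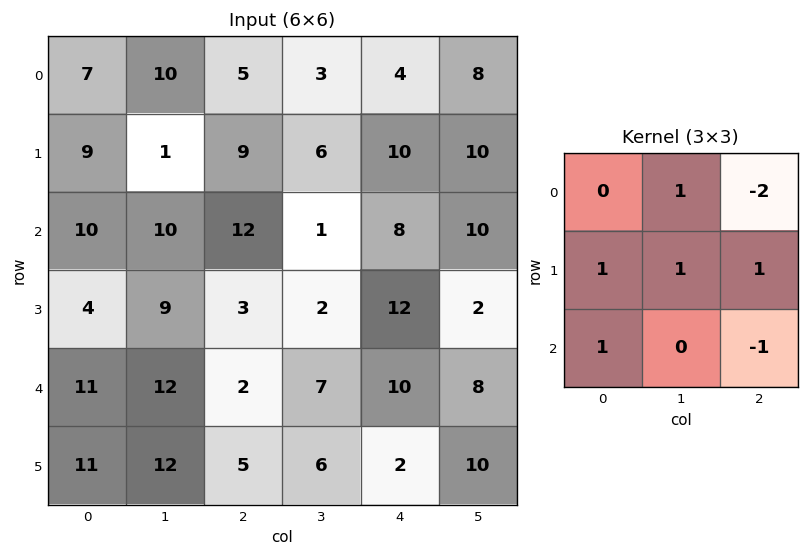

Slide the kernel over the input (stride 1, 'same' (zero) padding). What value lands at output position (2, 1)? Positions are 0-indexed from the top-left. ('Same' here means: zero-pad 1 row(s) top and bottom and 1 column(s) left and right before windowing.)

The receptive field on the zero-padded input at this output position is [9 1 9 / 10 10 12 / 4 9 3]. Elementwise product with the kernel and sum: 1·1 + 9·-2 + 10·1 + 10·1 + 12·1 + 4·1 + 3·-1.

16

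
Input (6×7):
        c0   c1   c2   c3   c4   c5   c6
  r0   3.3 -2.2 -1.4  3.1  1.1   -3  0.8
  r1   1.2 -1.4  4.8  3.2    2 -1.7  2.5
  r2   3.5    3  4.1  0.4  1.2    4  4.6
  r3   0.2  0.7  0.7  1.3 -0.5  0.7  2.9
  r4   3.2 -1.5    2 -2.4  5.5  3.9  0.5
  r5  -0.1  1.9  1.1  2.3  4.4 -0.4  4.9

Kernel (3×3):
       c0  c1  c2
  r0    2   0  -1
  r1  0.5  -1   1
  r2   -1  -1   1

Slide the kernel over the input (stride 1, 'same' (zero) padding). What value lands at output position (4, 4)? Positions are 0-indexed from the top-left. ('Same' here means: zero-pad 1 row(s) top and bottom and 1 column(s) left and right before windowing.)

-8

The receptive field on the zero-padded input at this output position is [1.3 -0.5 0.7 / -2.4 5.5 3.9 / 2.3 4.4 -0.4]. Elementwise product with the kernel and sum: 1.3·2 + 0.7·-1 + -2.4·0.5 + 5.5·-1 + 3.9·1 + 2.3·-1 + 4.4·-1 + -0.4·1.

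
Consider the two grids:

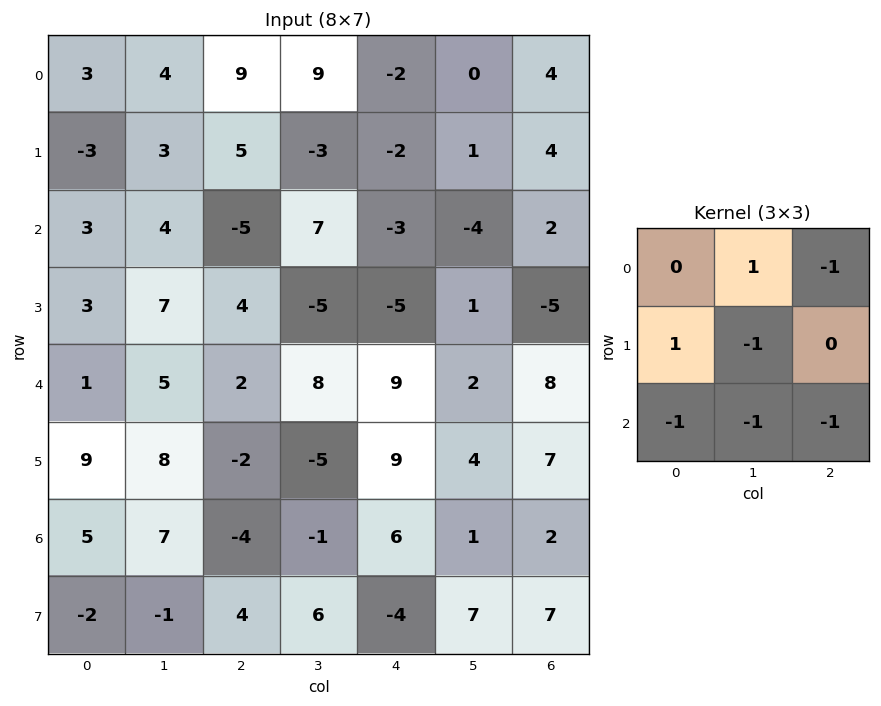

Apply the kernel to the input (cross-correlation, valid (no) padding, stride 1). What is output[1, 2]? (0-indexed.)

The receptive field on the input at this output position is [5 -3 -2 / -5 7 -3 / 4 -5 -5]. Elementwise product with the kernel and sum: -3·1 + -2·-1 + -5·1 + 7·-1 + 4·-1 + -5·-1 + -5·-1.

-7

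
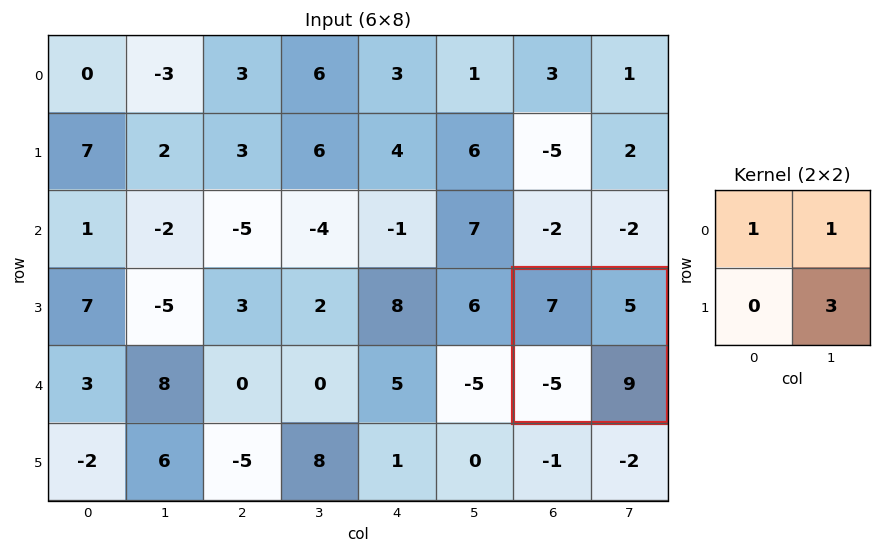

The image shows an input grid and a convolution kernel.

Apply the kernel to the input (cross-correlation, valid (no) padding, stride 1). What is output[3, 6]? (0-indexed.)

39

The receptive field on the input at this output position is [7 5 / -5 9]. Elementwise product with the kernel and sum: 7·1 + 5·1 + 9·3.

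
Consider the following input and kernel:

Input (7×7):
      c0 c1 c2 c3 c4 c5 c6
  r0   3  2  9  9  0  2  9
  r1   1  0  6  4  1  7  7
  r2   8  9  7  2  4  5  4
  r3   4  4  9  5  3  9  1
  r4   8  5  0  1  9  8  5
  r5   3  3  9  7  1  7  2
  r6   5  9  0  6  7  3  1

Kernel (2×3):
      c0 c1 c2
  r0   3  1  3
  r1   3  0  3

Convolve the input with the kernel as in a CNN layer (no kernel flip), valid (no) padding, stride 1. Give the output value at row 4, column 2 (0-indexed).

The receptive field on the input at this output position is [0 1 9 / 9 7 1]. Elementwise product with the kernel and sum: 0·3 + 1·1 + 9·3 + 9·3 + 1·3.

58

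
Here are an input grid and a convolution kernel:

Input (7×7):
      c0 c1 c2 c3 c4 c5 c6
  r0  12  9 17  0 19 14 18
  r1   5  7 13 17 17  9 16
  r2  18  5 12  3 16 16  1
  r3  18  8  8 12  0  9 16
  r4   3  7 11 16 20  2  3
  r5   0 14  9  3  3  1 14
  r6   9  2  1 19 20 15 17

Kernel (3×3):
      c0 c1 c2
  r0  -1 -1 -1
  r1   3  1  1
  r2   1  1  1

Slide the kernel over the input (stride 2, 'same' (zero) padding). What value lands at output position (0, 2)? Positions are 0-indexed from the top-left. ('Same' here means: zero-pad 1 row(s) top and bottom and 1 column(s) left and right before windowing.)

76

The receptive field on the zero-padded input at this output position is [0 0 0 / 0 19 14 / 17 17 9]. Elementwise product with the kernel and sum: 0·-1 + 0·-1 + 0·-1 + 0·3 + 19·1 + 14·1 + 17·1 + 17·1 + 9·1.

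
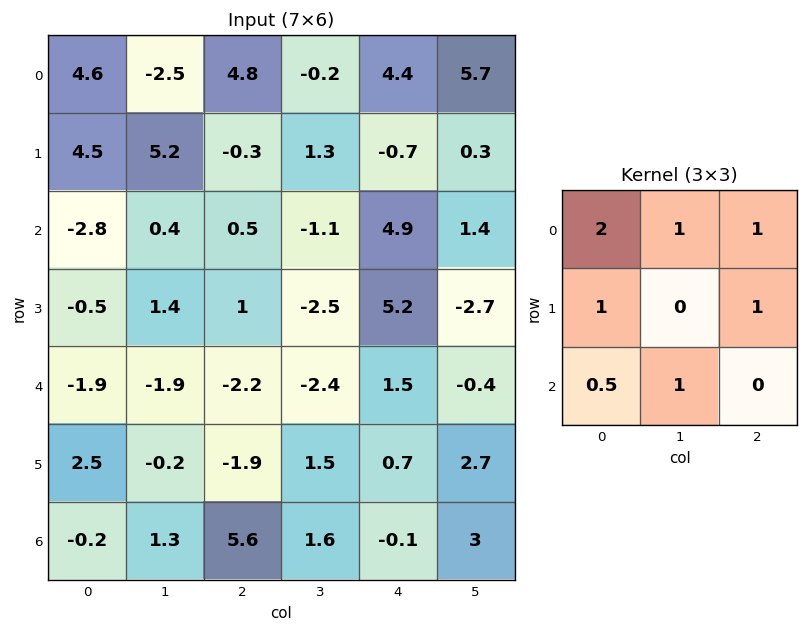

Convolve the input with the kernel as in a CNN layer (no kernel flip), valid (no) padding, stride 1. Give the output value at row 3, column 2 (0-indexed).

The receptive field on the input at this output position is [1 -2.5 5.2 / -2.2 -2.4 1.5 / -1.9 1.5 0.7]. Elementwise product with the kernel and sum: 1·2 + -2.5·1 + 5.2·1 + -2.2·1 + 1.5·1 + -1.9·0.5 + 1.5·1.

4.55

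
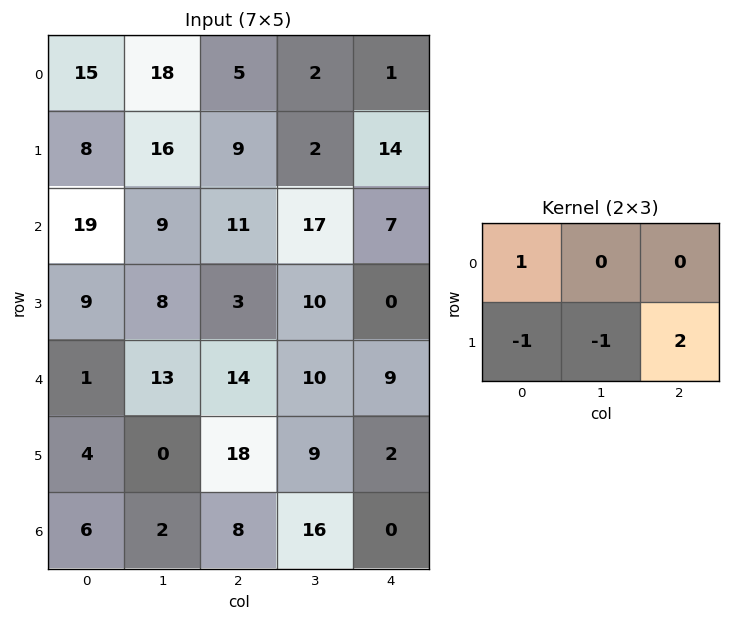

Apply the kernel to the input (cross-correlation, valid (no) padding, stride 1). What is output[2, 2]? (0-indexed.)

-2

The receptive field on the input at this output position is [11 17 7 / 3 10 0]. Elementwise product with the kernel and sum: 11·1 + 3·-1 + 10·-1 + 0·2.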